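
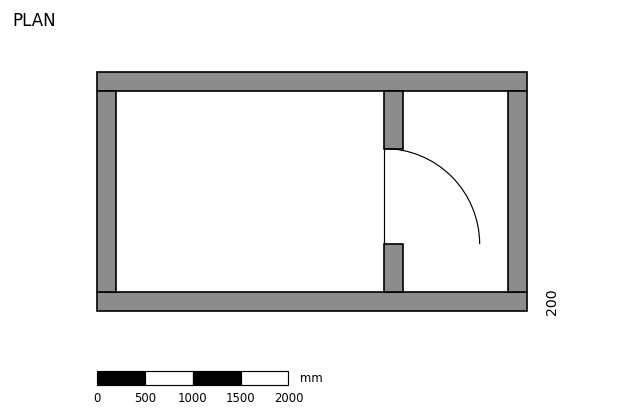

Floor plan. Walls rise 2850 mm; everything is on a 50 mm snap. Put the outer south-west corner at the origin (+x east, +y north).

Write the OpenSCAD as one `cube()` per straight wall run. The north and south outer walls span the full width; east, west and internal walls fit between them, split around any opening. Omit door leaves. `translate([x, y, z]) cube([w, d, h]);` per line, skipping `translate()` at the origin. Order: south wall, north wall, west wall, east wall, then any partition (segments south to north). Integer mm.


cube([4500, 200, 2850]);
translate([0, 2300, 0]) cube([4500, 200, 2850]);
translate([0, 200, 0]) cube([200, 2100, 2850]);
translate([4300, 200, 0]) cube([200, 2100, 2850]);
translate([3000, 200, 0]) cube([200, 500, 2850]);
translate([3000, 1700, 0]) cube([200, 600, 2850]);


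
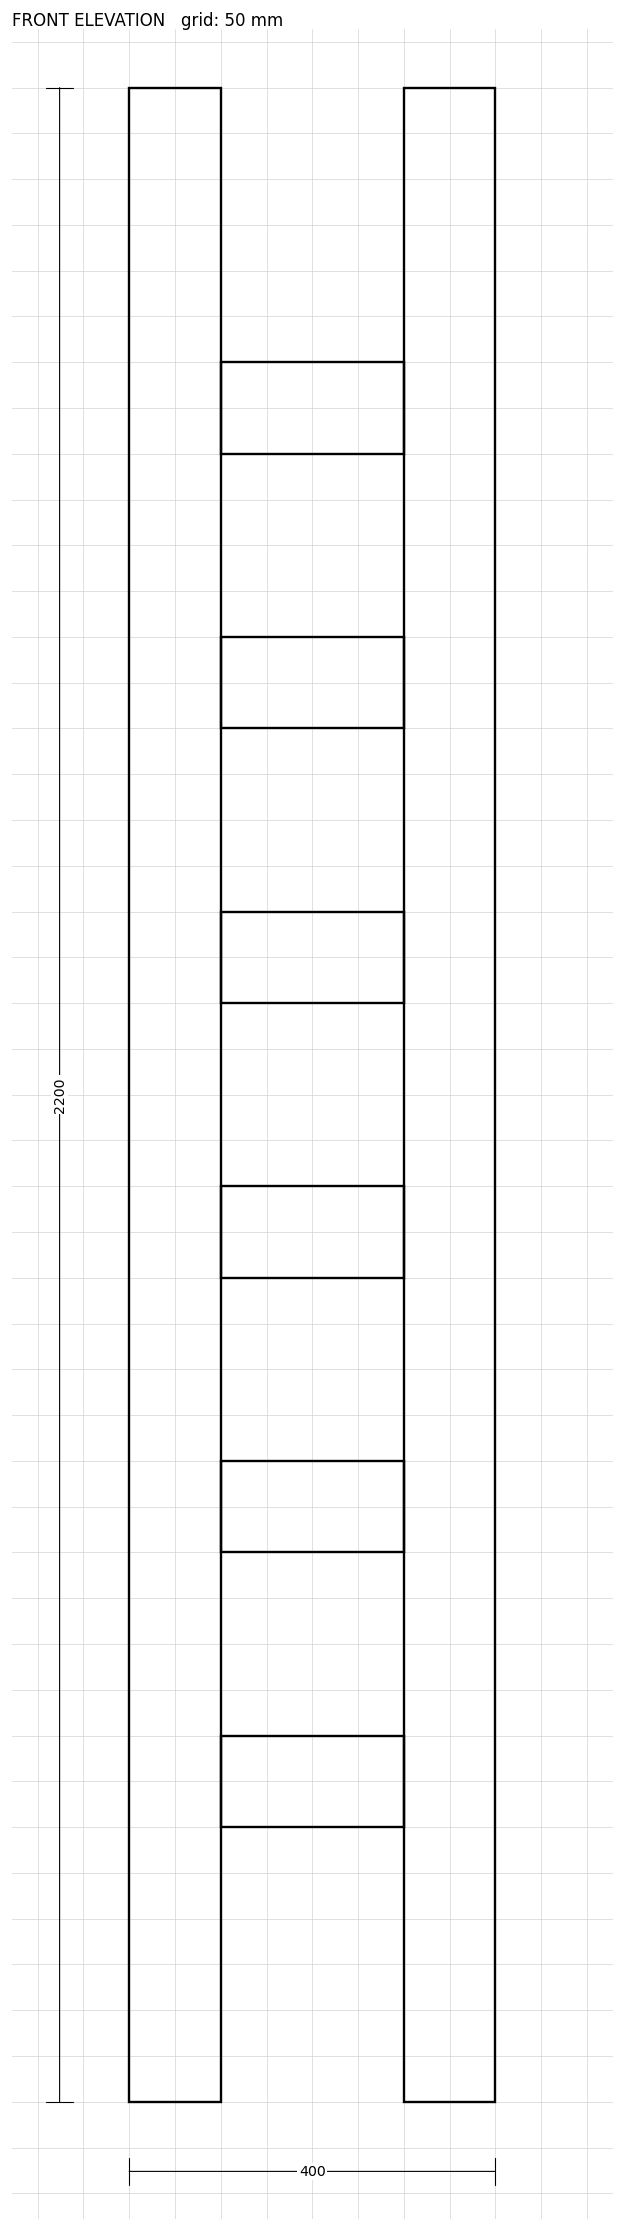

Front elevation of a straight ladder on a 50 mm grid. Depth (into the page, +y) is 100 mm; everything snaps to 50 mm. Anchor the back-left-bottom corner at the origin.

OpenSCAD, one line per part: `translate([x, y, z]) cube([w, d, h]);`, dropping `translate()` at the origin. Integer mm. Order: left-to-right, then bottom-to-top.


cube([100, 100, 2200]);
translate([100, 0, 300]) cube([200, 100, 100]);
translate([100, 0, 600]) cube([200, 100, 100]);
translate([100, 0, 900]) cube([200, 100, 100]);
translate([100, 0, 1200]) cube([200, 100, 100]);
translate([100, 0, 1500]) cube([200, 100, 100]);
translate([100, 0, 1800]) cube([200, 100, 100]);
translate([300, 0, 0]) cube([100, 100, 2200]);


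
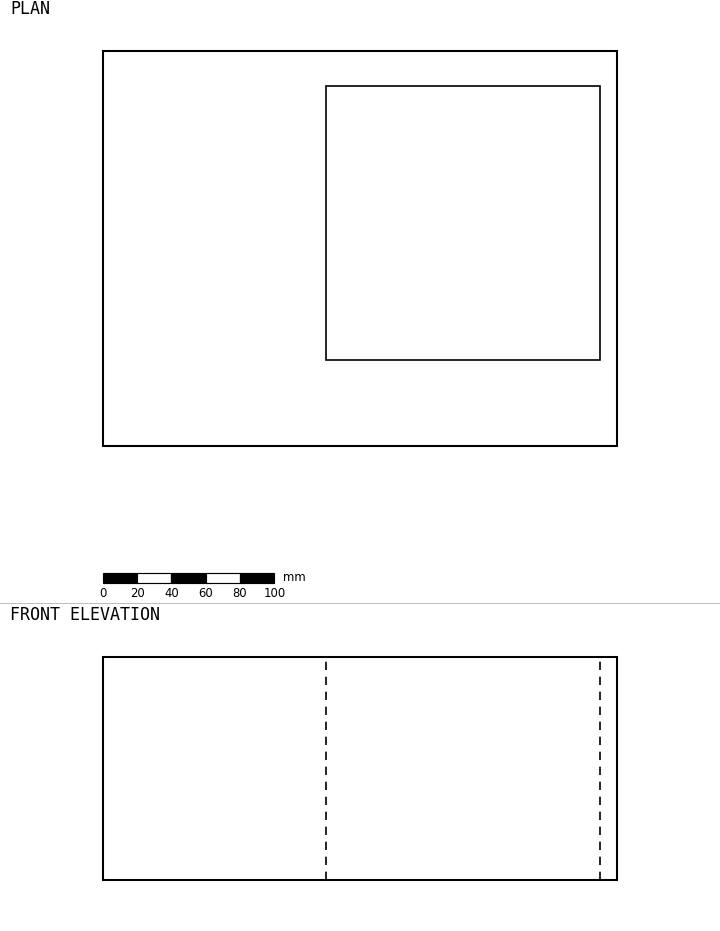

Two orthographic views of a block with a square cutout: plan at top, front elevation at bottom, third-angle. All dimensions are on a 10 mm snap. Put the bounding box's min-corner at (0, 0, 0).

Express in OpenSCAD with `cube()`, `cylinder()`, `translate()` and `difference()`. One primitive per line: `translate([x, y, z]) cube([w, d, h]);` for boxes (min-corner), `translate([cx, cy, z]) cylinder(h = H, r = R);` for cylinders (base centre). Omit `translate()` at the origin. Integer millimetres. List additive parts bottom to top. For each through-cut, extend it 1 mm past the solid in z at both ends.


difference() {
  cube([300, 230, 130]);
  translate([130, 50, -1]) cube([160, 160, 132]);
}


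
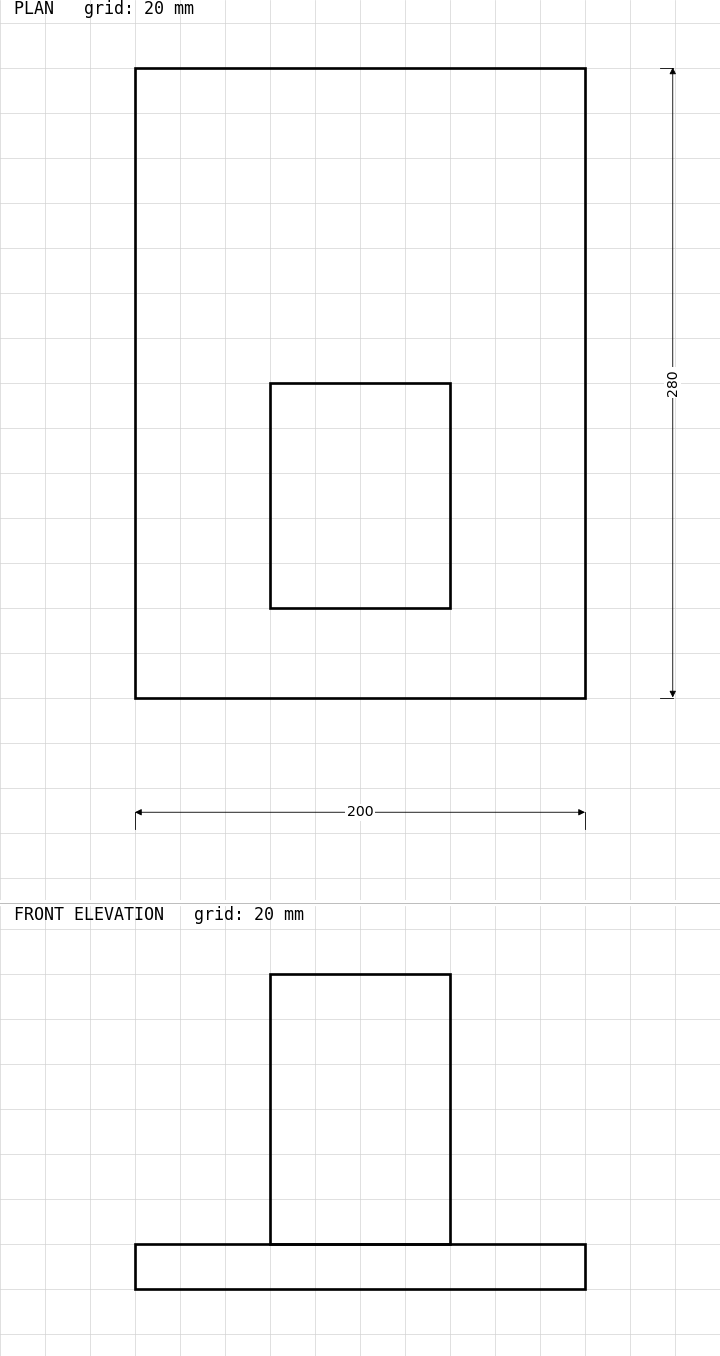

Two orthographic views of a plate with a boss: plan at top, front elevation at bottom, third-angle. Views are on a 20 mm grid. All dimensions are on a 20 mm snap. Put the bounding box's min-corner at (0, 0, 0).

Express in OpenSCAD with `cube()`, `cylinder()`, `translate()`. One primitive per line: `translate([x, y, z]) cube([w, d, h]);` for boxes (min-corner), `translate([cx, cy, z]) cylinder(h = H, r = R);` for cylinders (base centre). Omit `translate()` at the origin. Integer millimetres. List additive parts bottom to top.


cube([200, 280, 20]);
translate([60, 40, 20]) cube([80, 100, 120]);


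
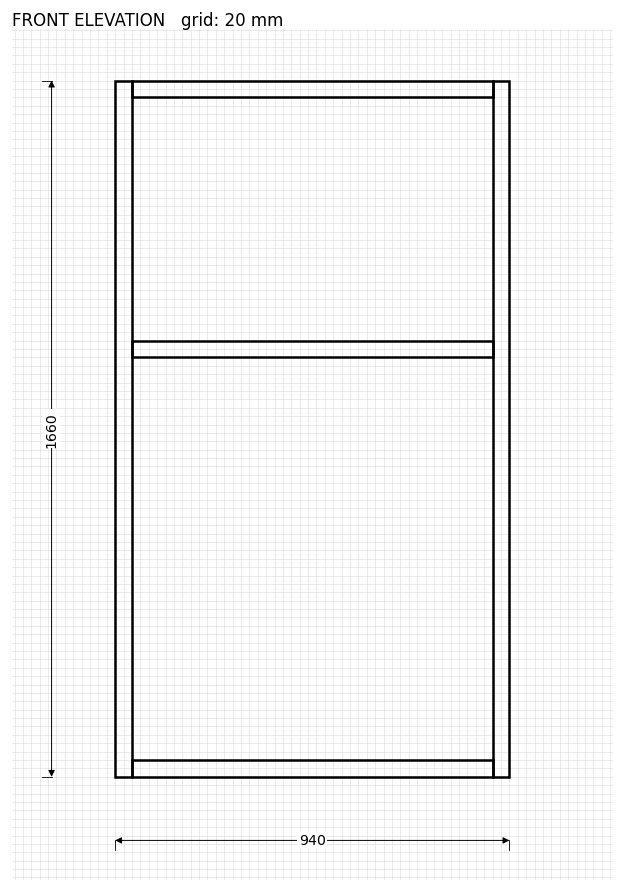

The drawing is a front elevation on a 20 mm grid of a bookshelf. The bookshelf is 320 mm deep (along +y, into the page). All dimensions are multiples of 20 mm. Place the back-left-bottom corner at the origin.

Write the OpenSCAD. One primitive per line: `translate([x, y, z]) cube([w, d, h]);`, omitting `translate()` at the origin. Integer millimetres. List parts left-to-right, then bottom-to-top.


cube([40, 320, 1660]);
translate([40, 0, 0]) cube([860, 320, 40]);
translate([40, 0, 1000]) cube([860, 320, 40]);
translate([40, 0, 1620]) cube([860, 320, 40]);
translate([900, 0, 0]) cube([40, 320, 1660]);


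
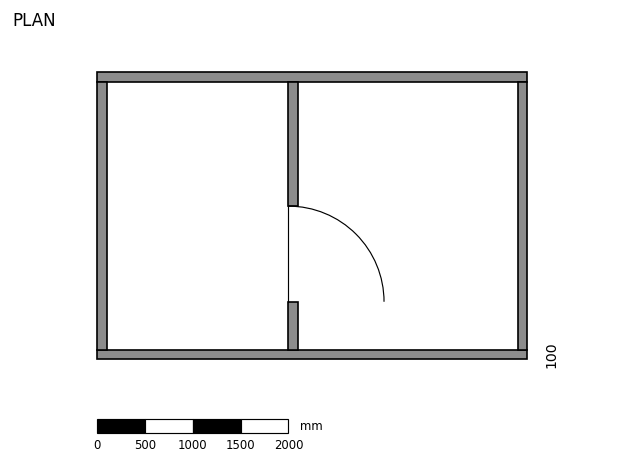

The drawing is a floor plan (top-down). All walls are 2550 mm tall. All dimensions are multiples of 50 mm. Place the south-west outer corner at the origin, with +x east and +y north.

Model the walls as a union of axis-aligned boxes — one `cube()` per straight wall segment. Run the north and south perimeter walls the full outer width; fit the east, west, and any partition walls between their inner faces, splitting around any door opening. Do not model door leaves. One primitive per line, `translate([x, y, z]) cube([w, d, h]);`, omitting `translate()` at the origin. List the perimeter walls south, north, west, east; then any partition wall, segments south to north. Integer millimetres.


cube([4500, 100, 2550]);
translate([0, 2900, 0]) cube([4500, 100, 2550]);
translate([0, 100, 0]) cube([100, 2800, 2550]);
translate([4400, 100, 0]) cube([100, 2800, 2550]);
translate([2000, 100, 0]) cube([100, 500, 2550]);
translate([2000, 1600, 0]) cube([100, 1300, 2550]);


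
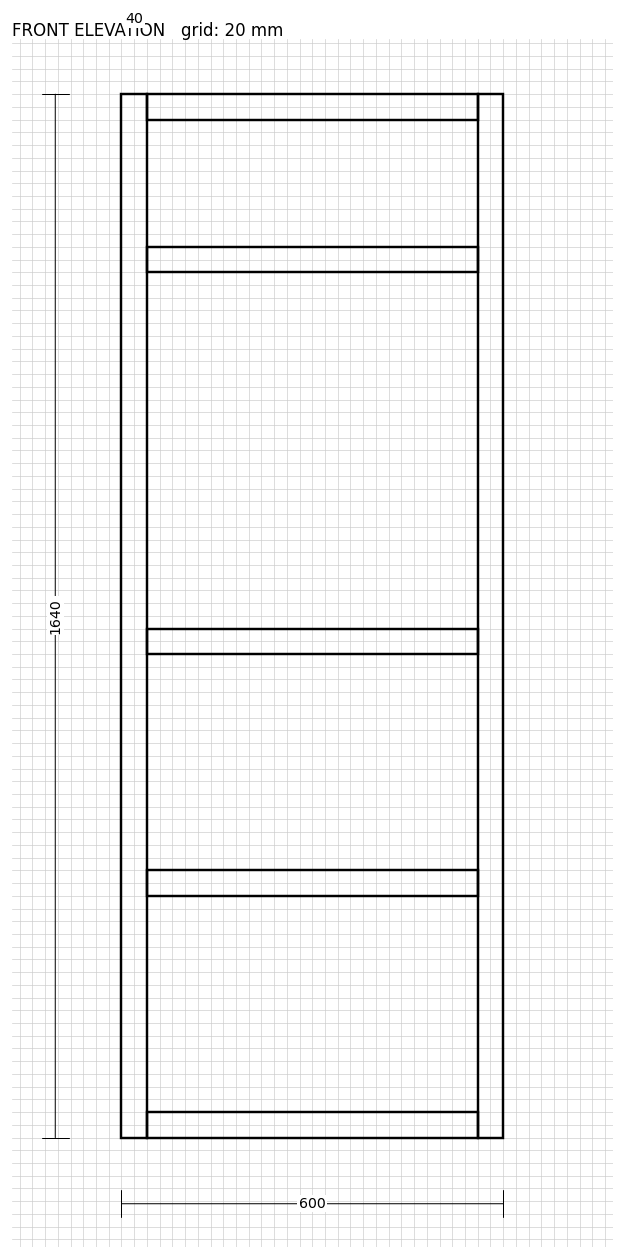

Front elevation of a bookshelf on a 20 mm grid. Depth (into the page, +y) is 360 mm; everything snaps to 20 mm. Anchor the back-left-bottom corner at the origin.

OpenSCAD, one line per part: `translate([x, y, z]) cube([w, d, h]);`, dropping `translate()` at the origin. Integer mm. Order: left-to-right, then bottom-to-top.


cube([40, 360, 1640]);
translate([40, 0, 0]) cube([520, 360, 40]);
translate([40, 0, 380]) cube([520, 360, 40]);
translate([40, 0, 760]) cube([520, 360, 40]);
translate([40, 0, 1360]) cube([520, 360, 40]);
translate([40, 0, 1600]) cube([520, 360, 40]);
translate([560, 0, 0]) cube([40, 360, 1640]);


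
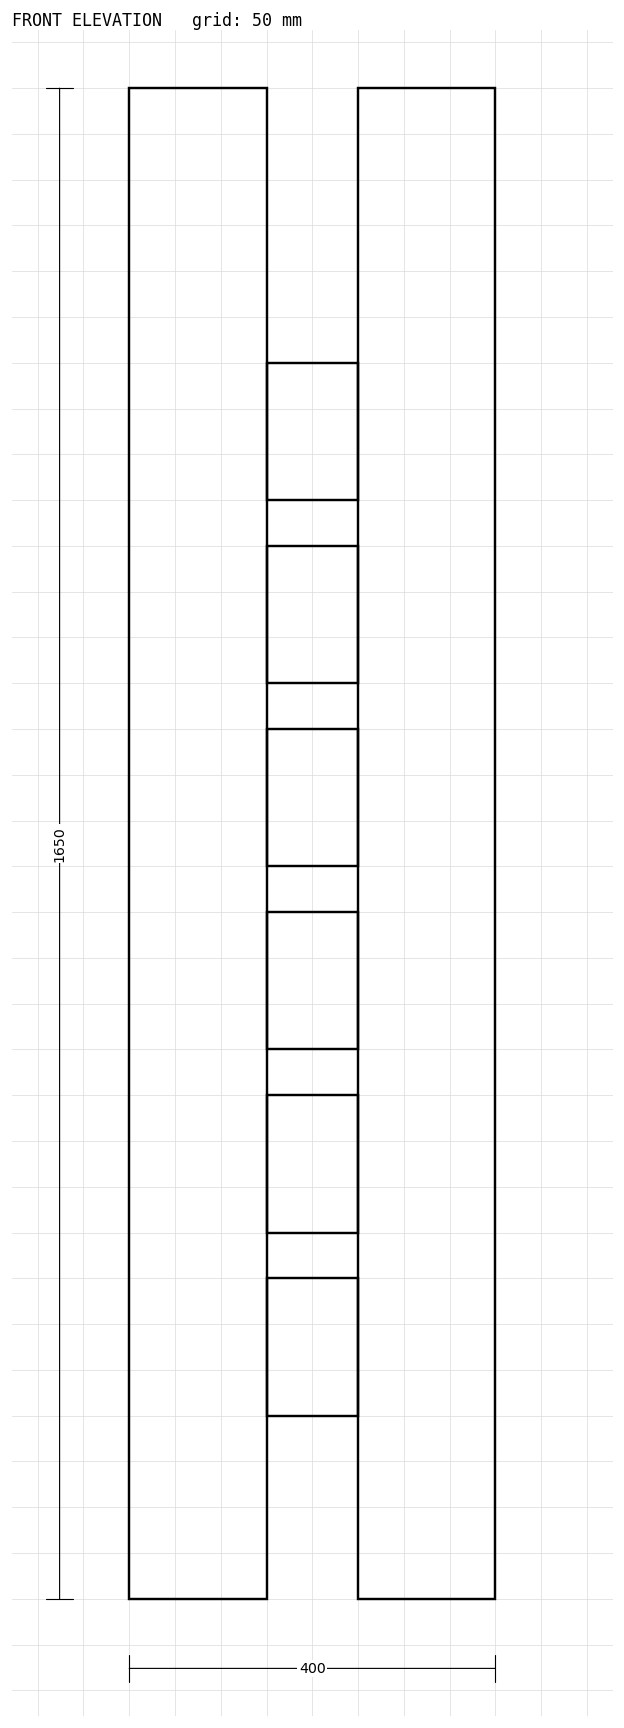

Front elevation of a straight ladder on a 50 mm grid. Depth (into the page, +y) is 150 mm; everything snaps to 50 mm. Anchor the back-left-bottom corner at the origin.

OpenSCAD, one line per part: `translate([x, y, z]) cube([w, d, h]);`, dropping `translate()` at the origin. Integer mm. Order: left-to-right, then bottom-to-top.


cube([150, 150, 1650]);
translate([150, 0, 200]) cube([100, 150, 150]);
translate([150, 0, 400]) cube([100, 150, 150]);
translate([150, 0, 600]) cube([100, 150, 150]);
translate([150, 0, 800]) cube([100, 150, 150]);
translate([150, 0, 1000]) cube([100, 150, 150]);
translate([150, 0, 1200]) cube([100, 150, 150]);
translate([250, 0, 0]) cube([150, 150, 1650]);


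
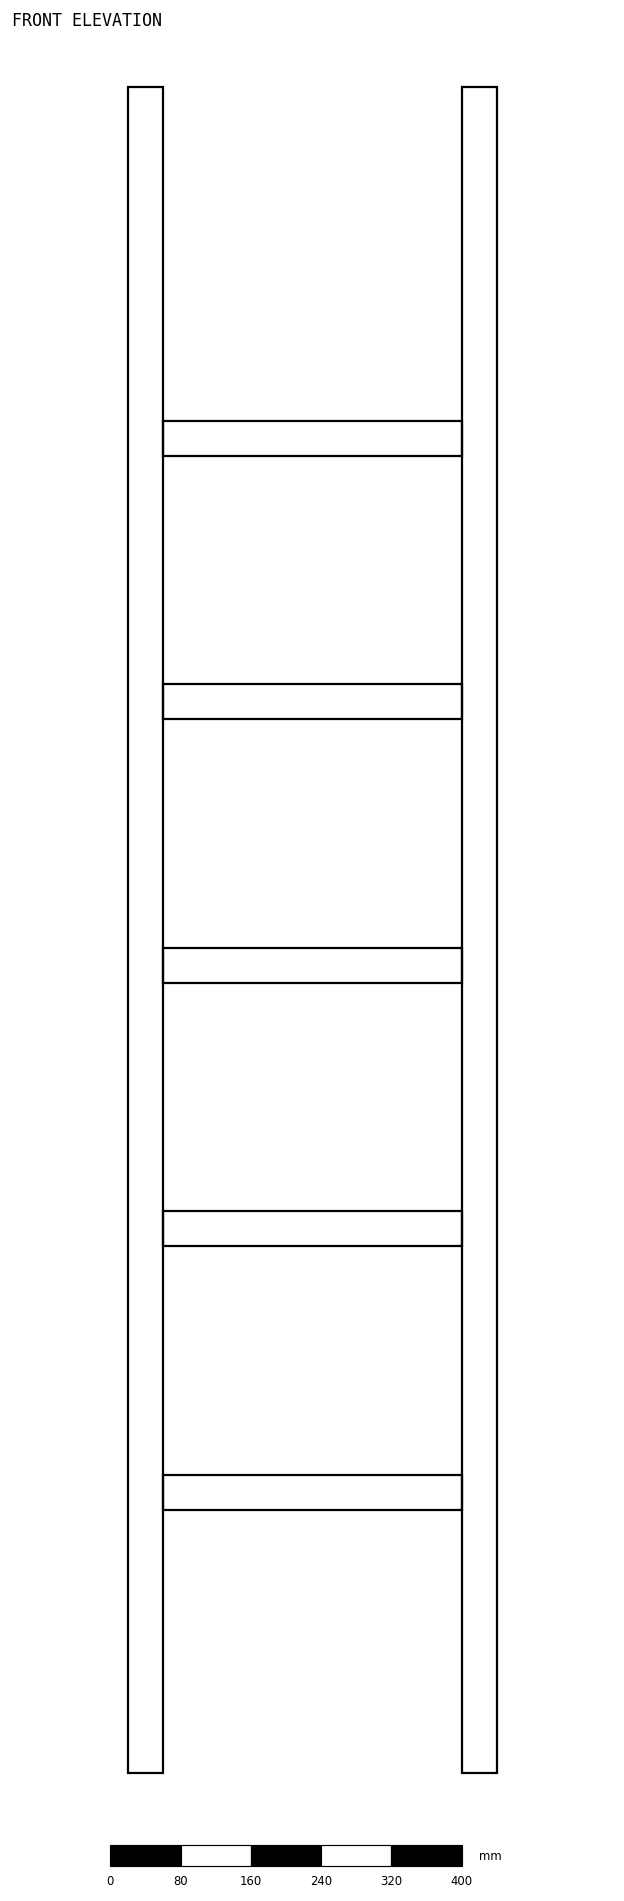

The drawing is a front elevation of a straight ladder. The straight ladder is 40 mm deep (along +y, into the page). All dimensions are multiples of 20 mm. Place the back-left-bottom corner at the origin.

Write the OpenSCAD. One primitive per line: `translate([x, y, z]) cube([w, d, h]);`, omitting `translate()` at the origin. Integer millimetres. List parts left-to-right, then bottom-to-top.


cube([40, 40, 1920]);
translate([40, 0, 300]) cube([340, 40, 40]);
translate([40, 0, 600]) cube([340, 40, 40]);
translate([40, 0, 900]) cube([340, 40, 40]);
translate([40, 0, 1200]) cube([340, 40, 40]);
translate([40, 0, 1500]) cube([340, 40, 40]);
translate([380, 0, 0]) cube([40, 40, 1920]);


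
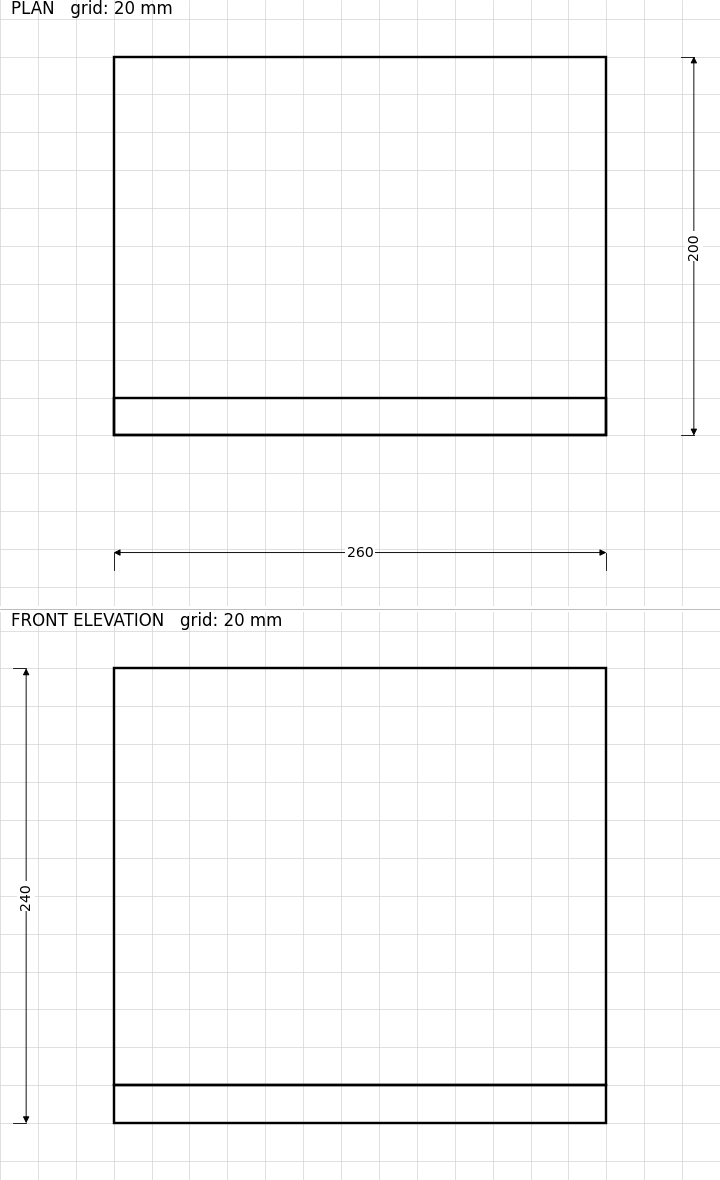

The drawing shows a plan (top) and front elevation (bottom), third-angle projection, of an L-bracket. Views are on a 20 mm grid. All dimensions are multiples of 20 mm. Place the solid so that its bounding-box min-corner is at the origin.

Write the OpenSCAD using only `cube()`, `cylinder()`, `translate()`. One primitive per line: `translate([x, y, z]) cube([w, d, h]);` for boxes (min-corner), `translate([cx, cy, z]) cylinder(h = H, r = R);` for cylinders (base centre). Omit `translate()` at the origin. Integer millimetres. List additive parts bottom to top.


cube([260, 200, 20]);
translate([0, 0, 20]) cube([260, 20, 220]);


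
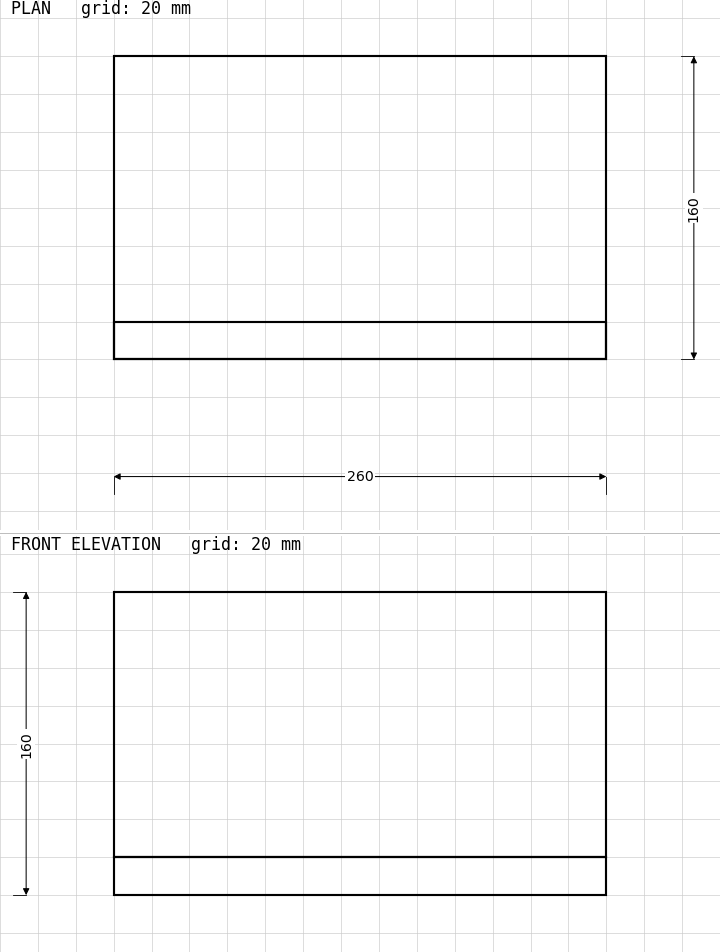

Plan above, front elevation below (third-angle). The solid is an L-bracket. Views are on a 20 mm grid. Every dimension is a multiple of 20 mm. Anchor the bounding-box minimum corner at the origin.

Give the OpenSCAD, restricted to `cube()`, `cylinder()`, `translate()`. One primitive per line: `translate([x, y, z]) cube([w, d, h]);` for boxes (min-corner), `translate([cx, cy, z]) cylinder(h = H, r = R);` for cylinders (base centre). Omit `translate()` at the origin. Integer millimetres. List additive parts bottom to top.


cube([260, 160, 20]);
translate([0, 0, 20]) cube([260, 20, 140]);


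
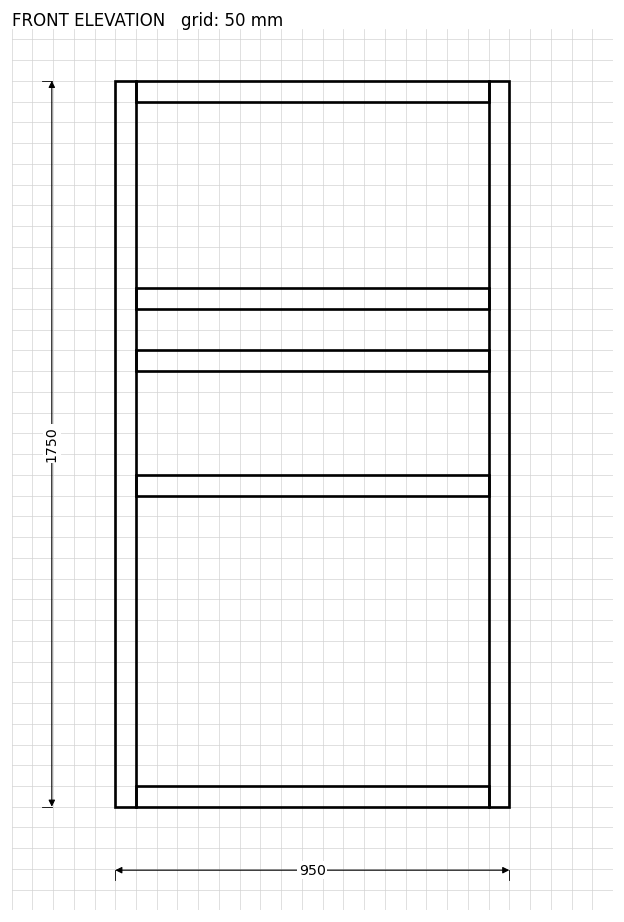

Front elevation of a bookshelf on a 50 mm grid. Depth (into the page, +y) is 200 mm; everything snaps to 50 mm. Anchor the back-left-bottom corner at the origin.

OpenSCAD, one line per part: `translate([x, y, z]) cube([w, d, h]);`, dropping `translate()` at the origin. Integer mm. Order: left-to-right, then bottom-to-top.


cube([50, 200, 1750]);
translate([50, 0, 0]) cube([850, 200, 50]);
translate([50, 0, 750]) cube([850, 200, 50]);
translate([50, 0, 1050]) cube([850, 200, 50]);
translate([50, 0, 1200]) cube([850, 200, 50]);
translate([50, 0, 1700]) cube([850, 200, 50]);
translate([900, 0, 0]) cube([50, 200, 1750]);


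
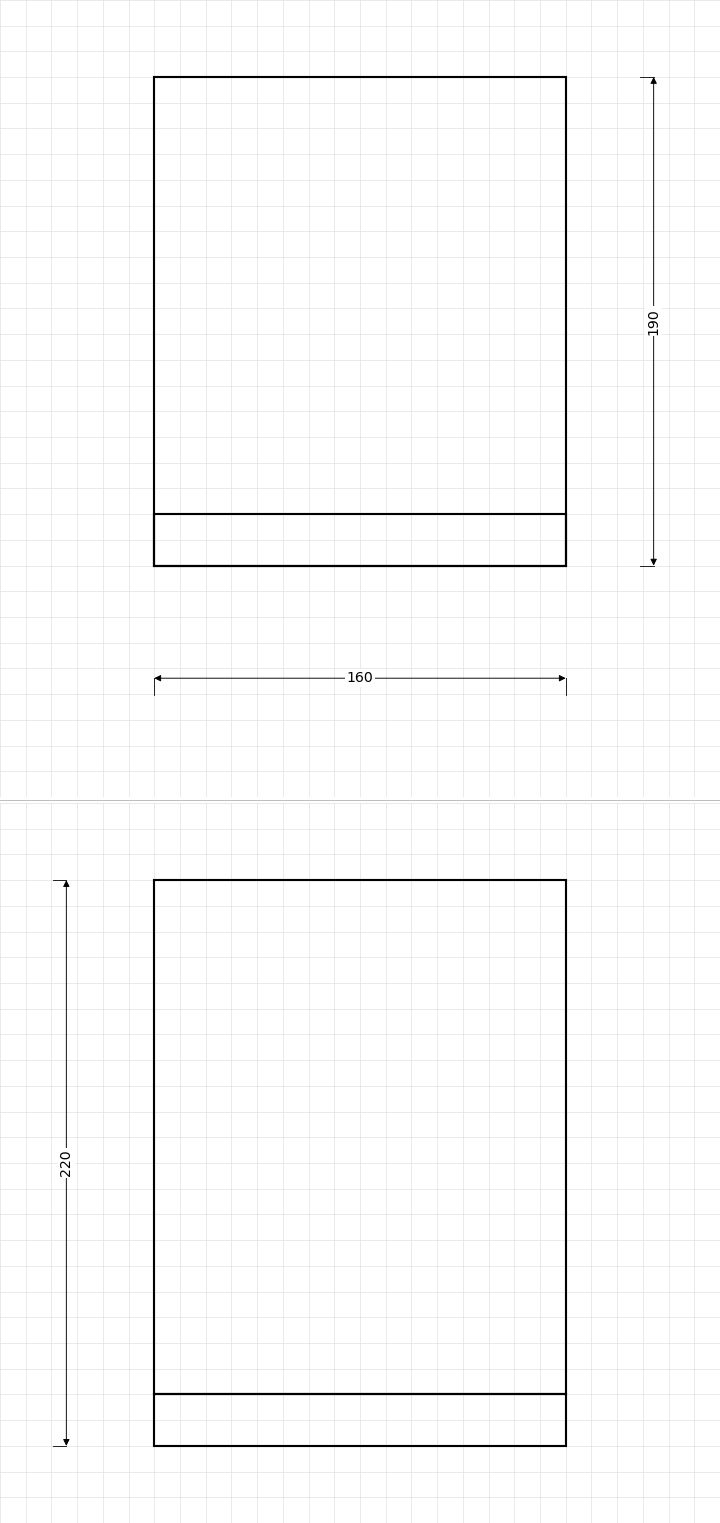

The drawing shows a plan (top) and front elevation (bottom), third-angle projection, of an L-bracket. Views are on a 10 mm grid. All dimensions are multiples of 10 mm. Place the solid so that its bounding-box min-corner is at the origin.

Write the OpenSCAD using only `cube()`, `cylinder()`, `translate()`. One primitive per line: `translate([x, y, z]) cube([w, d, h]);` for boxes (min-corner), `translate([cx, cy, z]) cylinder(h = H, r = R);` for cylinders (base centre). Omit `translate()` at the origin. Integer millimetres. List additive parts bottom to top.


cube([160, 190, 20]);
translate([0, 0, 20]) cube([160, 20, 200]);


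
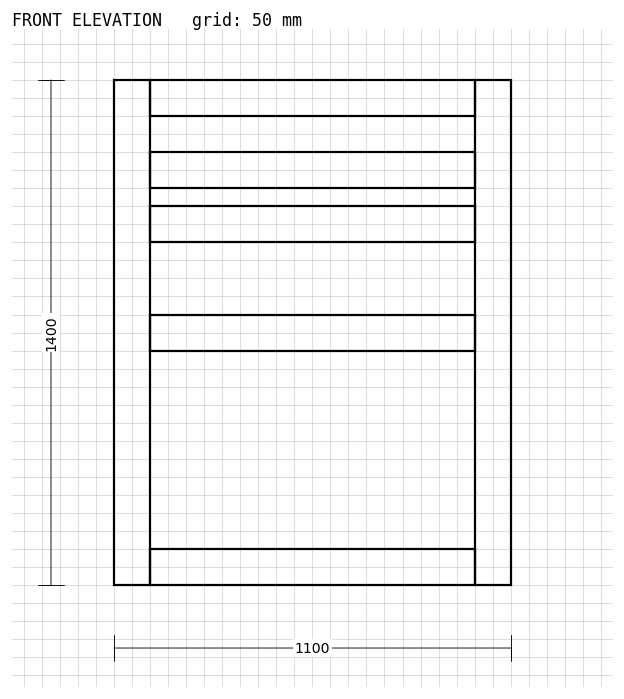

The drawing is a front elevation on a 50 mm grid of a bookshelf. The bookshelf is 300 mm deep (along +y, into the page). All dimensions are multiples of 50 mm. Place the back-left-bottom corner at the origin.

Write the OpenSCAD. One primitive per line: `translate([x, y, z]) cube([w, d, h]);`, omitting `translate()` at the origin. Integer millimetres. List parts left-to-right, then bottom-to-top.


cube([100, 300, 1400]);
translate([100, 0, 0]) cube([900, 300, 100]);
translate([100, 0, 650]) cube([900, 300, 100]);
translate([100, 0, 950]) cube([900, 300, 100]);
translate([100, 0, 1100]) cube([900, 300, 100]);
translate([100, 0, 1300]) cube([900, 300, 100]);
translate([1000, 0, 0]) cube([100, 300, 1400]);


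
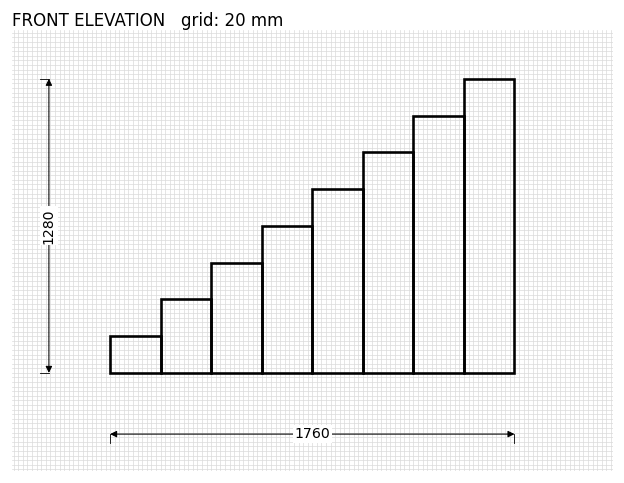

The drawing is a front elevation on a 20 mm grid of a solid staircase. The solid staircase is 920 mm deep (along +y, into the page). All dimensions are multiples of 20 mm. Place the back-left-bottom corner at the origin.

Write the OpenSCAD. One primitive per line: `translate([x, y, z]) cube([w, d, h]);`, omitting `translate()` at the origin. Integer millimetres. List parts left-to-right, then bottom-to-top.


cube([220, 920, 160]);
translate([220, 0, 0]) cube([220, 920, 320]);
translate([440, 0, 0]) cube([220, 920, 480]);
translate([660, 0, 0]) cube([220, 920, 640]);
translate([880, 0, 0]) cube([220, 920, 800]);
translate([1100, 0, 0]) cube([220, 920, 960]);
translate([1320, 0, 0]) cube([220, 920, 1120]);
translate([1540, 0, 0]) cube([220, 920, 1280]);


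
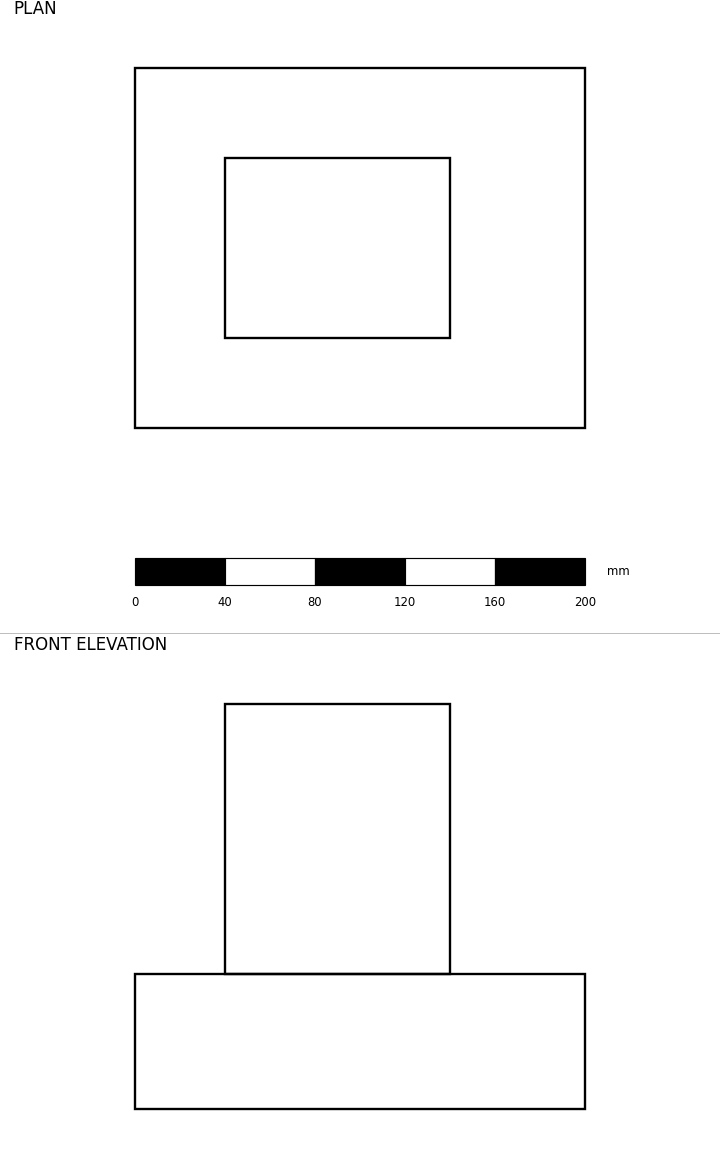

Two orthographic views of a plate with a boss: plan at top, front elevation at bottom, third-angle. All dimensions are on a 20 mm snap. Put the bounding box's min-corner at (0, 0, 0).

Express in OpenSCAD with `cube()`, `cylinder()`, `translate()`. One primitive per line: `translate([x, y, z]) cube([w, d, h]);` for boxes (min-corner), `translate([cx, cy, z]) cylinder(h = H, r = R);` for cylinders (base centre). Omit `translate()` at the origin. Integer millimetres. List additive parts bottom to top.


cube([200, 160, 60]);
translate([40, 40, 60]) cube([100, 80, 120]);


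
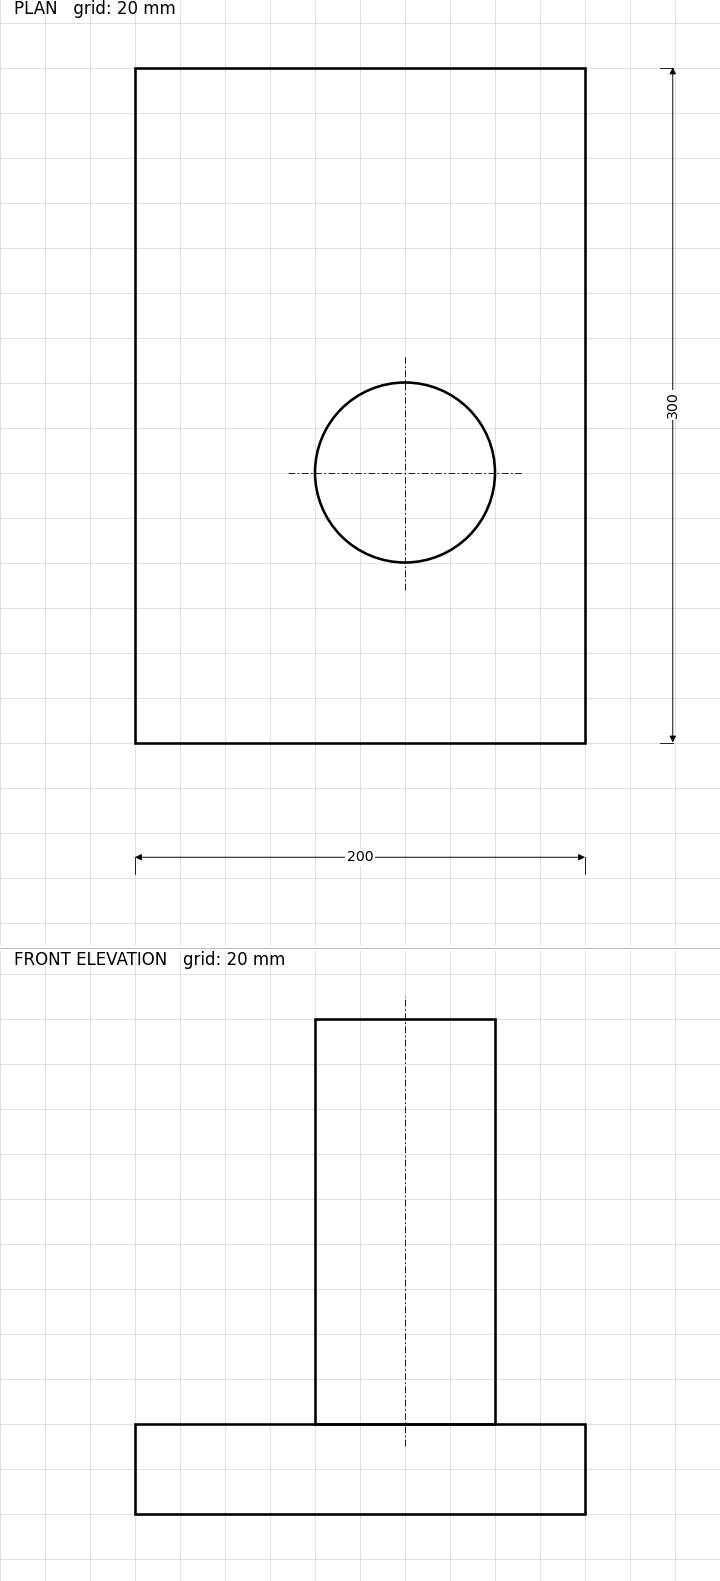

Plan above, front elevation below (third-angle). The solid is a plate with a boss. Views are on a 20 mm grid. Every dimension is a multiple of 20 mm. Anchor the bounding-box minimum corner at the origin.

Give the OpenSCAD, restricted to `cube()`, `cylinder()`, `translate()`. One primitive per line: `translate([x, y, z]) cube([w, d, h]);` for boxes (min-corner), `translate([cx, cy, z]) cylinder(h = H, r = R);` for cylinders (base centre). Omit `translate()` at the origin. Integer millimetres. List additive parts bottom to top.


cube([200, 300, 40]);
translate([120, 120, 40]) cylinder(h = 180, r = 40);


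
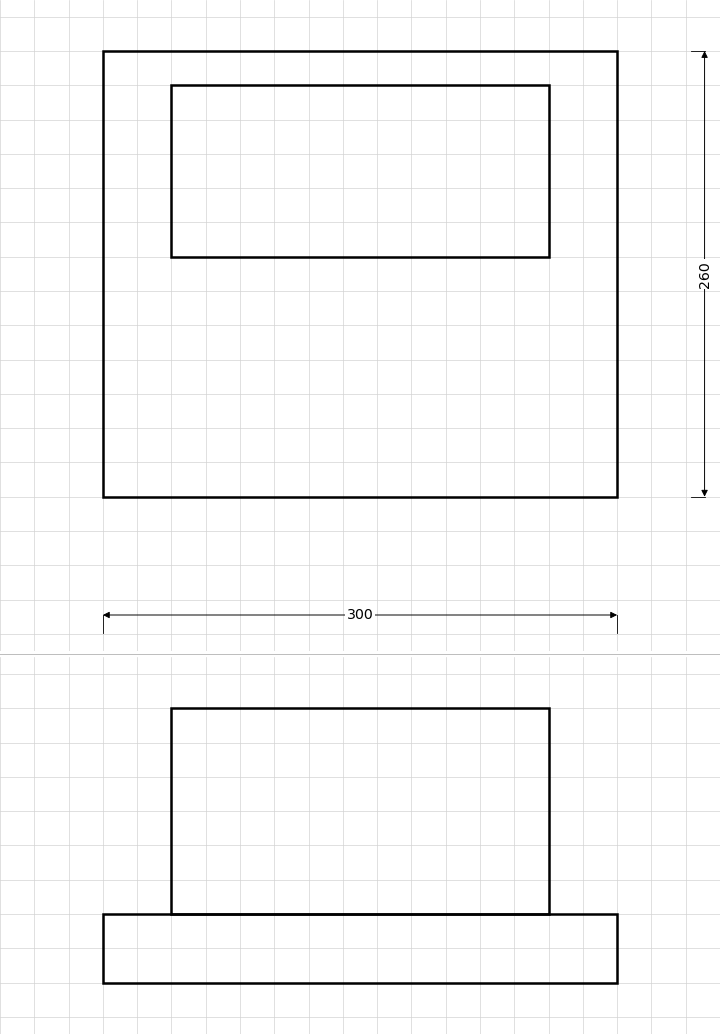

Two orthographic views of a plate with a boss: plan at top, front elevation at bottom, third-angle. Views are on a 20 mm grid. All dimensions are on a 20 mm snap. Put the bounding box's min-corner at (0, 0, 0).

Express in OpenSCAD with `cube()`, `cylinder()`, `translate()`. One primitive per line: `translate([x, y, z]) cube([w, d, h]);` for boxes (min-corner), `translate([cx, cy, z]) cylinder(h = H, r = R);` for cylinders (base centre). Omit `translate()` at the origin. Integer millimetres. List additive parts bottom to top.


cube([300, 260, 40]);
translate([40, 140, 40]) cube([220, 100, 120]);


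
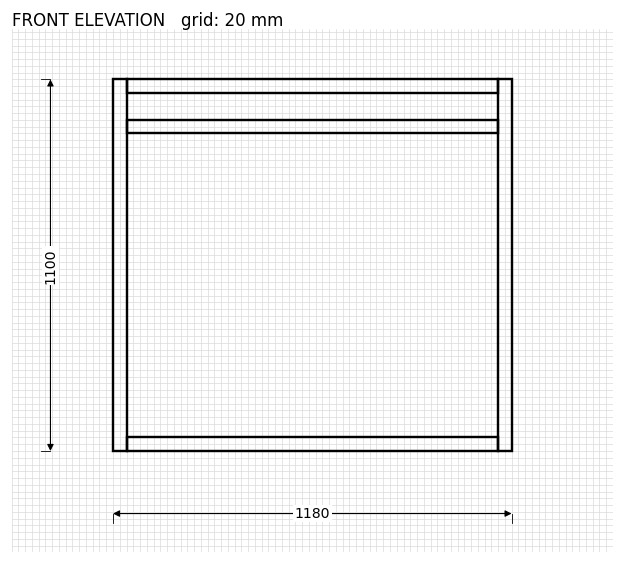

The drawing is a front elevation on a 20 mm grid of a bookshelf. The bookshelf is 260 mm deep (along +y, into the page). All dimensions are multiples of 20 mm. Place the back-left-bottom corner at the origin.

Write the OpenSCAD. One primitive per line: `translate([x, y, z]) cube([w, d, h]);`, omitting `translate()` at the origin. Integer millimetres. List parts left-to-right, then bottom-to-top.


cube([40, 260, 1100]);
translate([40, 0, 0]) cube([1100, 260, 40]);
translate([40, 0, 940]) cube([1100, 260, 40]);
translate([40, 0, 1060]) cube([1100, 260, 40]);
translate([1140, 0, 0]) cube([40, 260, 1100]);


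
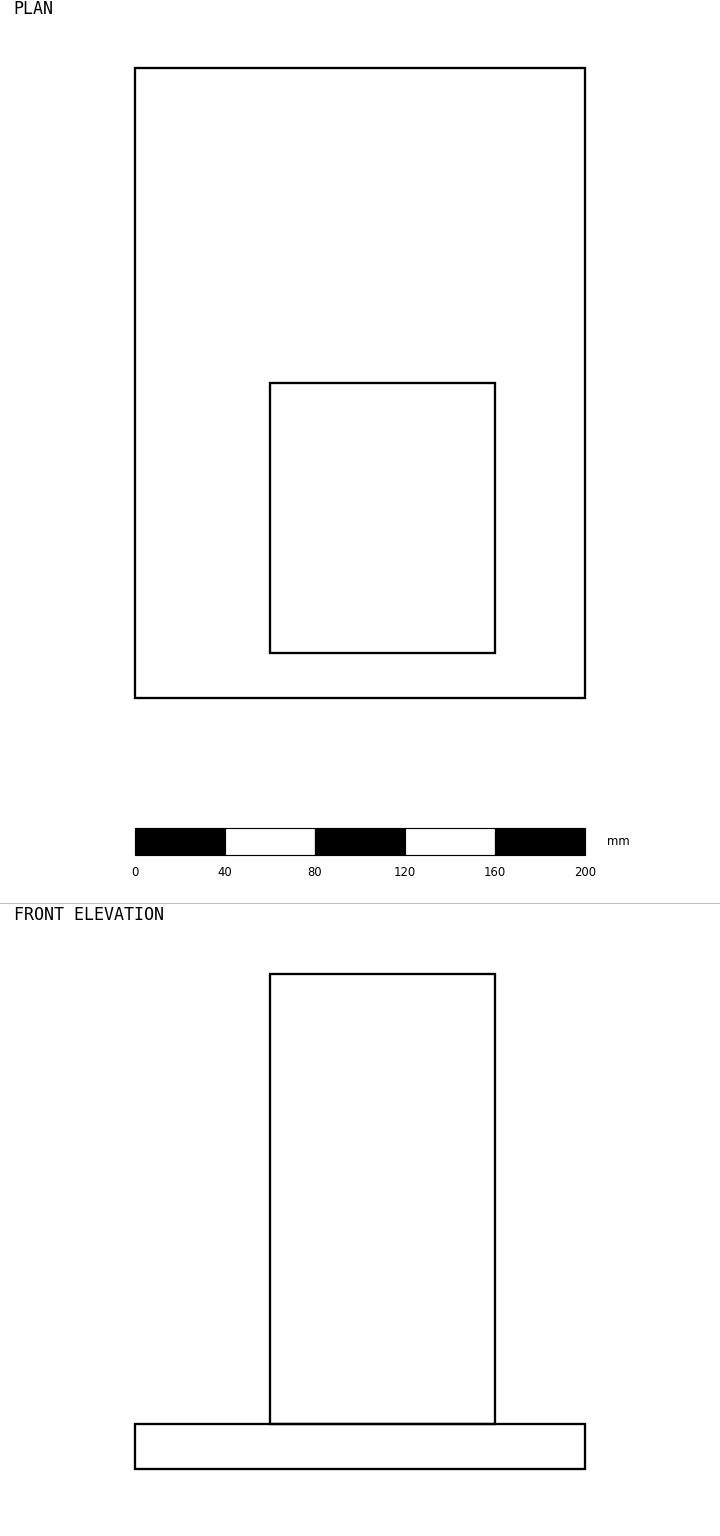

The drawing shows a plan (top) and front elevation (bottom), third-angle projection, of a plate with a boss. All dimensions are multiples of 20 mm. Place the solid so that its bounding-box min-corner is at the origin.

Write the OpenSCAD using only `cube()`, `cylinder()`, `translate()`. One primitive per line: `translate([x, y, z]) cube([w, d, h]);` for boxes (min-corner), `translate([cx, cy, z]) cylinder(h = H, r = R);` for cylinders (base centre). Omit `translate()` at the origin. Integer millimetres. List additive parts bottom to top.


cube([200, 280, 20]);
translate([60, 20, 20]) cube([100, 120, 200]);


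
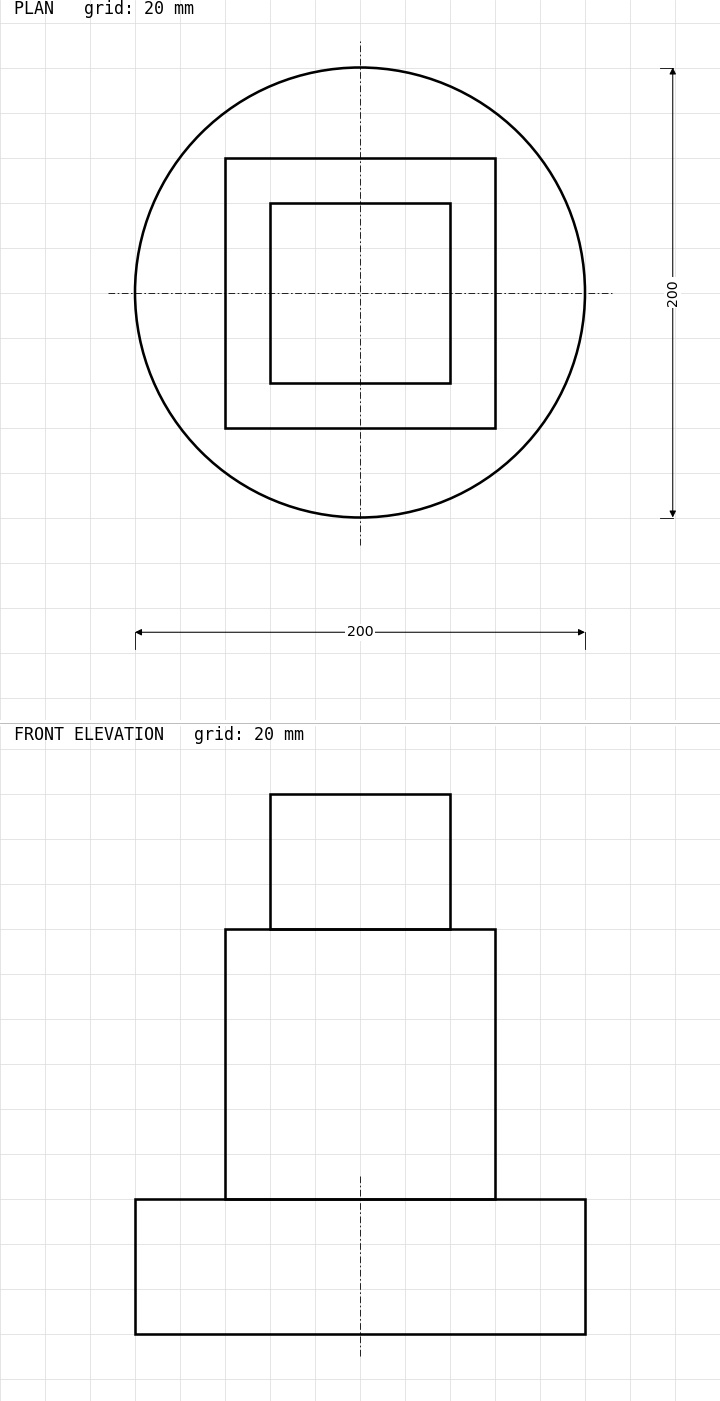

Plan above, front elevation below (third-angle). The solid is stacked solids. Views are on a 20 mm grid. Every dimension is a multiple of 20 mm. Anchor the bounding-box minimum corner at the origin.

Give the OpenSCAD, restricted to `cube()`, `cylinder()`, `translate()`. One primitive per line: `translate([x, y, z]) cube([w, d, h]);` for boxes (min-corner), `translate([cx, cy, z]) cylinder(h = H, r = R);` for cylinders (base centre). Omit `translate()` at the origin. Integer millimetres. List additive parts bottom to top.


translate([100, 100, 0]) cylinder(h = 60, r = 100);
translate([40, 40, 60]) cube([120, 120, 120]);
translate([60, 60, 180]) cube([80, 80, 60]);


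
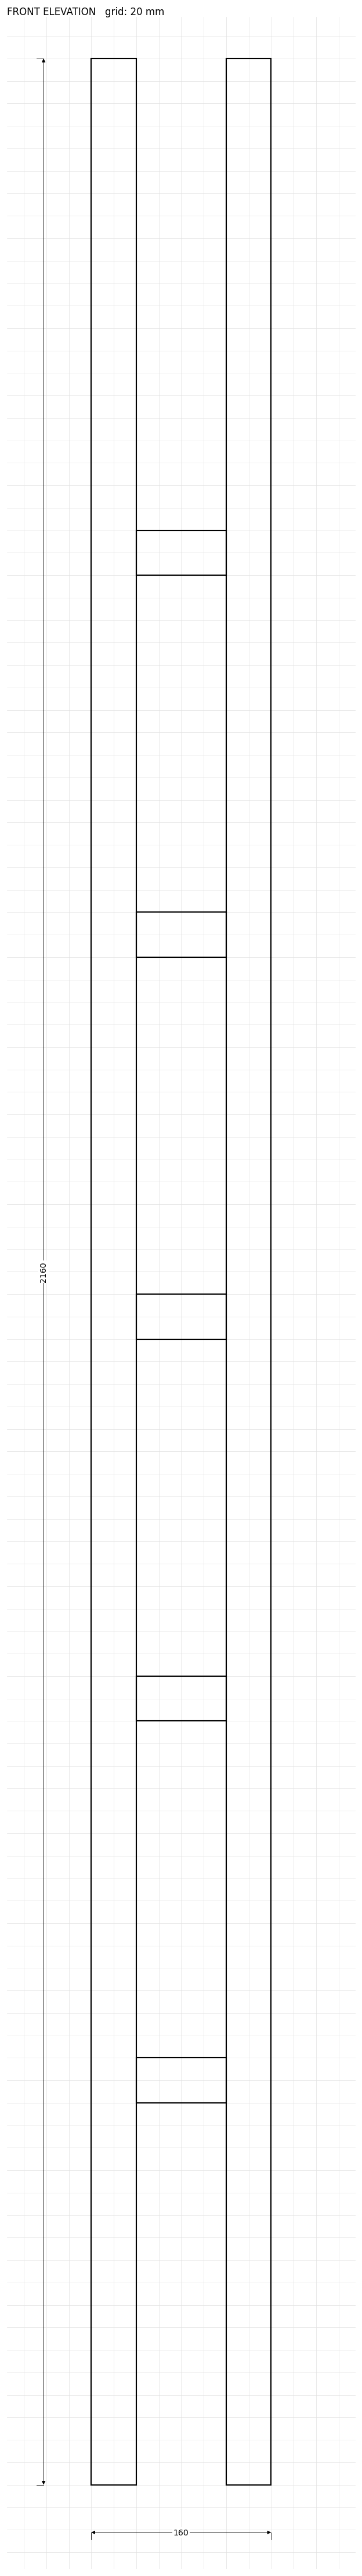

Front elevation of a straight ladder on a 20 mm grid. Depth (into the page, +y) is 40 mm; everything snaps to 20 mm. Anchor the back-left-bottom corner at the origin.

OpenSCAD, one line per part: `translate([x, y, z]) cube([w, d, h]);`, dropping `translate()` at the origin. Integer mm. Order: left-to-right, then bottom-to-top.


cube([40, 40, 2160]);
translate([40, 0, 340]) cube([80, 40, 40]);
translate([40, 0, 680]) cube([80, 40, 40]);
translate([40, 0, 1020]) cube([80, 40, 40]);
translate([40, 0, 1360]) cube([80, 40, 40]);
translate([40, 0, 1700]) cube([80, 40, 40]);
translate([120, 0, 0]) cube([40, 40, 2160]);


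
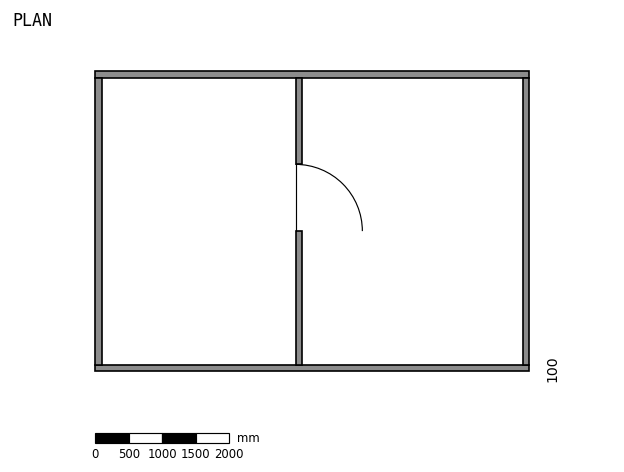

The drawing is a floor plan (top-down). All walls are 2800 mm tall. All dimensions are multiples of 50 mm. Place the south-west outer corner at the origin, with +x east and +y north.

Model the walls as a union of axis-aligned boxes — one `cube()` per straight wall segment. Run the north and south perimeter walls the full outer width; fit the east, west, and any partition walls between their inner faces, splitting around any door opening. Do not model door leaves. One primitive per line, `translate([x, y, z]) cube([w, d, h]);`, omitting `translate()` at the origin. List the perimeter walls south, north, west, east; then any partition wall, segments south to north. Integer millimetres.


cube([6500, 100, 2800]);
translate([0, 4400, 0]) cube([6500, 100, 2800]);
translate([0, 100, 0]) cube([100, 4300, 2800]);
translate([6400, 100, 0]) cube([100, 4300, 2800]);
translate([3000, 100, 0]) cube([100, 2000, 2800]);
translate([3000, 3100, 0]) cube([100, 1300, 2800]);


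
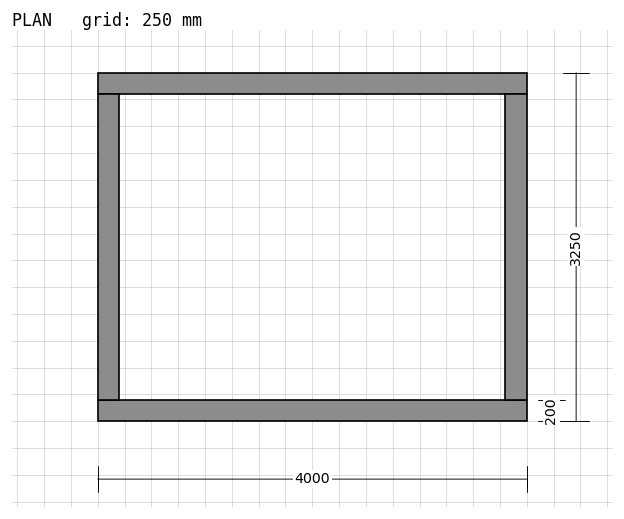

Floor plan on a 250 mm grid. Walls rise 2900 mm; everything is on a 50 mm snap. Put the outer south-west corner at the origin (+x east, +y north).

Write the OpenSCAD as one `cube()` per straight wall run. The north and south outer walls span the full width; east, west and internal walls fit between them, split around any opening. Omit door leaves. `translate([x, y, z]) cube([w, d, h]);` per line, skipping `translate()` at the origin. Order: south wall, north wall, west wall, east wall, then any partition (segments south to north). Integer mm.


cube([4000, 200, 2900]);
translate([0, 3050, 0]) cube([4000, 200, 2900]);
translate([0, 200, 0]) cube([200, 2850, 2900]);
translate([3800, 200, 0]) cube([200, 2850, 2900]);


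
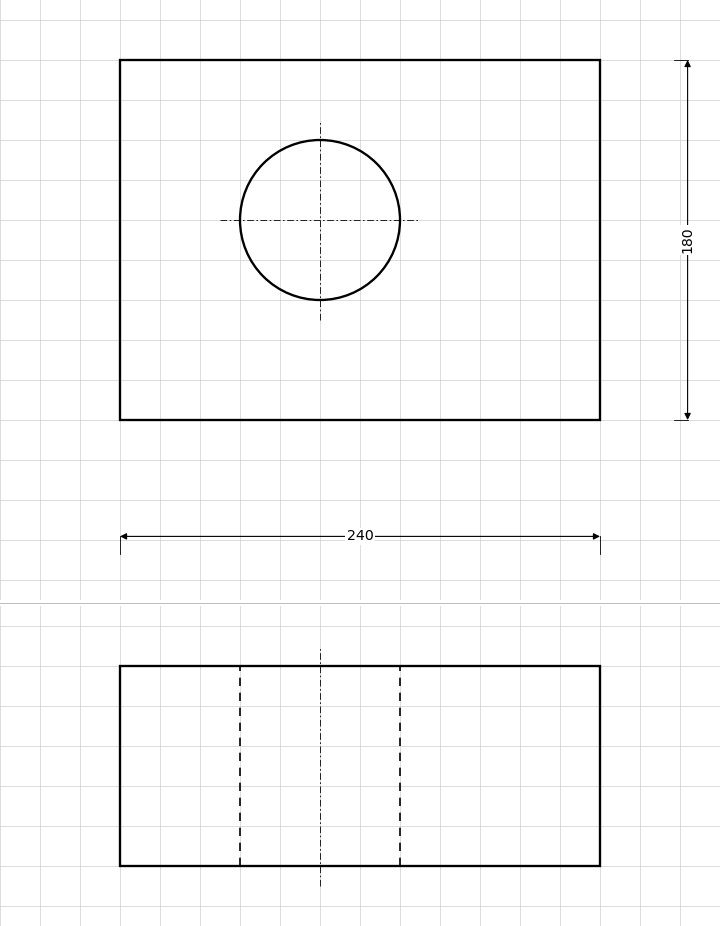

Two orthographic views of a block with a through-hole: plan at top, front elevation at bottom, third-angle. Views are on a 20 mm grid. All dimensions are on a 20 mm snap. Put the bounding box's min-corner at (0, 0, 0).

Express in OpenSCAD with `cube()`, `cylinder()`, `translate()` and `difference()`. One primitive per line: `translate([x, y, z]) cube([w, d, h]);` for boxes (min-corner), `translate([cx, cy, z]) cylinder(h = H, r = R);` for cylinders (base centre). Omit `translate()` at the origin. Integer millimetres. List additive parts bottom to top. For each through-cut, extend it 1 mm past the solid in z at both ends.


difference() {
  cube([240, 180, 100]);
  translate([100, 100, -1]) cylinder(h = 102, r = 40);
}


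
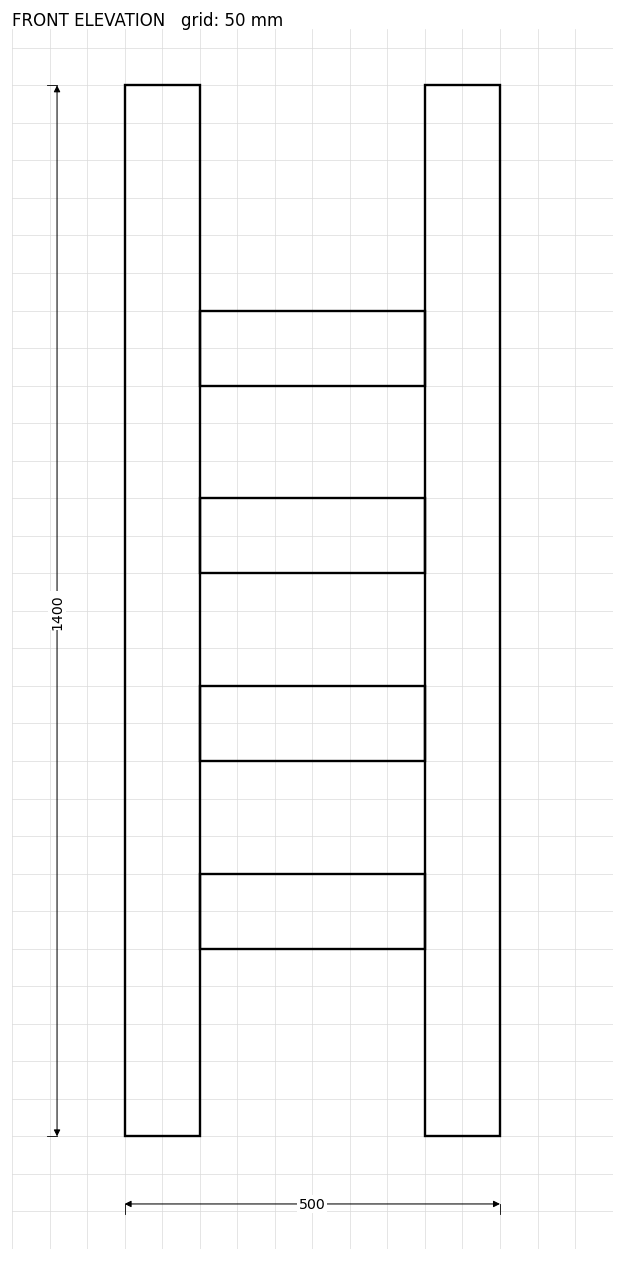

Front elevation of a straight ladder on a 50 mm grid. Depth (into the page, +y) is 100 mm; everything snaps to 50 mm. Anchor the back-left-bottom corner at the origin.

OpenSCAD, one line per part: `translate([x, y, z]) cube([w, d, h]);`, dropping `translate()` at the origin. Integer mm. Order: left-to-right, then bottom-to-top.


cube([100, 100, 1400]);
translate([100, 0, 250]) cube([300, 100, 100]);
translate([100, 0, 500]) cube([300, 100, 100]);
translate([100, 0, 750]) cube([300, 100, 100]);
translate([100, 0, 1000]) cube([300, 100, 100]);
translate([400, 0, 0]) cube([100, 100, 1400]);


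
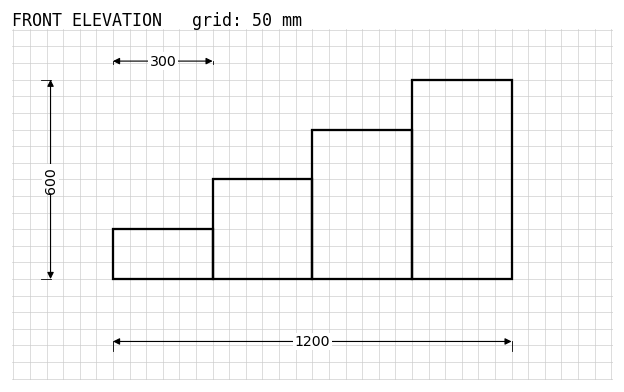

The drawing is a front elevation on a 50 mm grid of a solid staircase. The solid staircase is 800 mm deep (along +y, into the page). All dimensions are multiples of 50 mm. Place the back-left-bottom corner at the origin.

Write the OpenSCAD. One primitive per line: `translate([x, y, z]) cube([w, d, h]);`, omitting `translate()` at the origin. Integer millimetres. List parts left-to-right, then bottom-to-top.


cube([300, 800, 150]);
translate([300, 0, 0]) cube([300, 800, 300]);
translate([600, 0, 0]) cube([300, 800, 450]);
translate([900, 0, 0]) cube([300, 800, 600]);


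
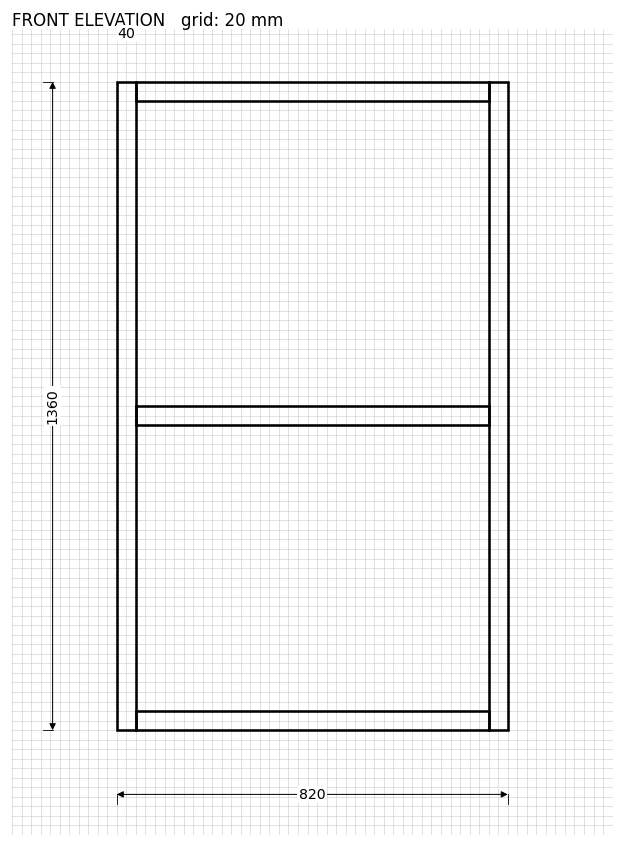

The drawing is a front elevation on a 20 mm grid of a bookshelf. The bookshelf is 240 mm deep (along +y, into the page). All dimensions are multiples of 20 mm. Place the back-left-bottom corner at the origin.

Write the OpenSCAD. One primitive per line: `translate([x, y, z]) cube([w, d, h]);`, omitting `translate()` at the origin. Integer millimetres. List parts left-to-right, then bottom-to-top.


cube([40, 240, 1360]);
translate([40, 0, 0]) cube([740, 240, 40]);
translate([40, 0, 640]) cube([740, 240, 40]);
translate([40, 0, 1320]) cube([740, 240, 40]);
translate([780, 0, 0]) cube([40, 240, 1360]);


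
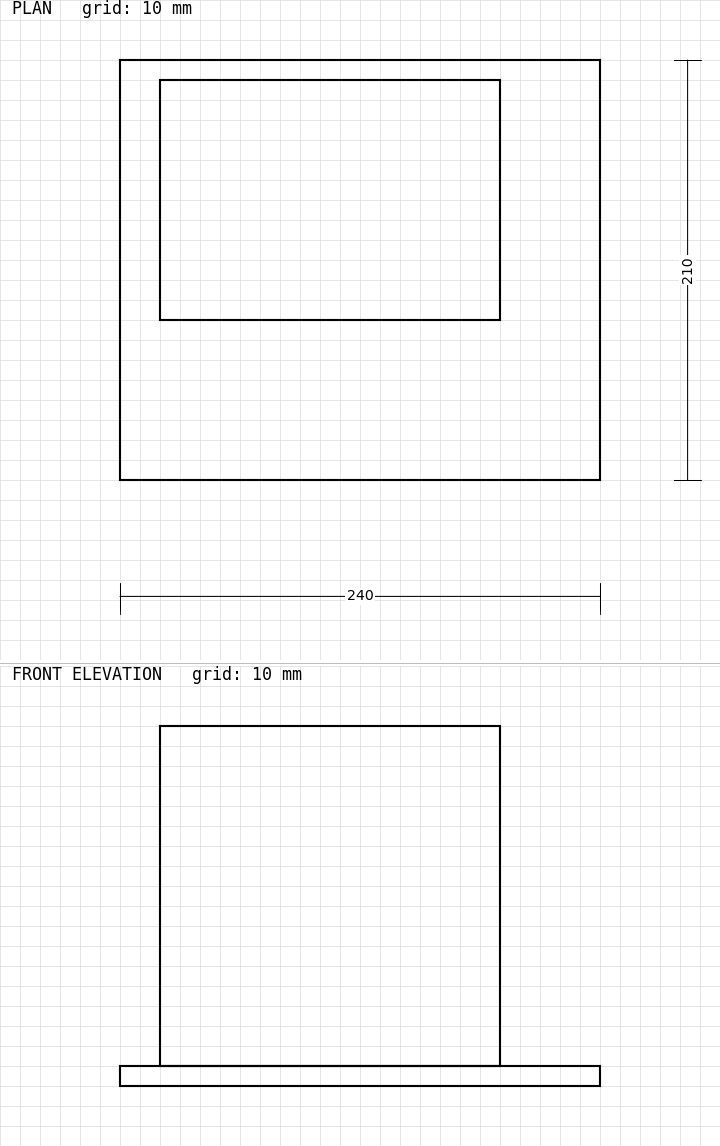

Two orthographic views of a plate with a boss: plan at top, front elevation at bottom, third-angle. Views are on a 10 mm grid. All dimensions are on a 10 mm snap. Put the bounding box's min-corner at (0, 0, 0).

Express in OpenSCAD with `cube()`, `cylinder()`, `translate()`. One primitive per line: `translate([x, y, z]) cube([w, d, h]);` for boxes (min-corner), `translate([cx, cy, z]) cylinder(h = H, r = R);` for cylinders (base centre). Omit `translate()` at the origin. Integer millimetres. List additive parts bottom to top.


cube([240, 210, 10]);
translate([20, 80, 10]) cube([170, 120, 170]);


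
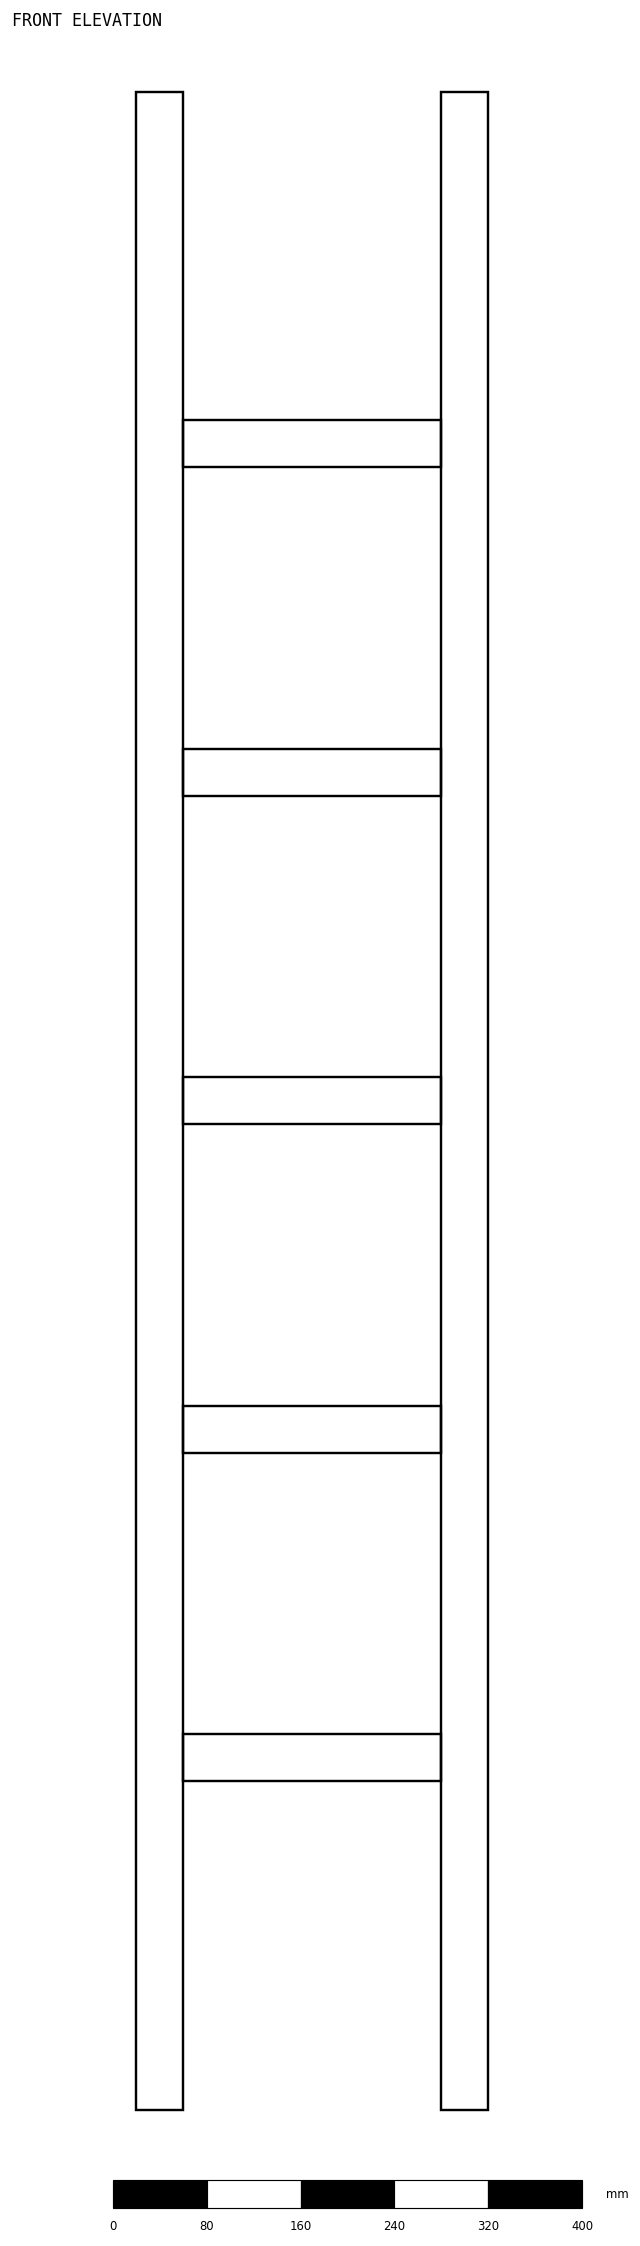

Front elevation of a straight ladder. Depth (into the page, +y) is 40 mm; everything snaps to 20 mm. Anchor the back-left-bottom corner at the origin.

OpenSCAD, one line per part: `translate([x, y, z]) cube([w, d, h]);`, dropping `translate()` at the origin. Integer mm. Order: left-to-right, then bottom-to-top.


cube([40, 40, 1720]);
translate([40, 0, 280]) cube([220, 40, 40]);
translate([40, 0, 560]) cube([220, 40, 40]);
translate([40, 0, 840]) cube([220, 40, 40]);
translate([40, 0, 1120]) cube([220, 40, 40]);
translate([40, 0, 1400]) cube([220, 40, 40]);
translate([260, 0, 0]) cube([40, 40, 1720]);


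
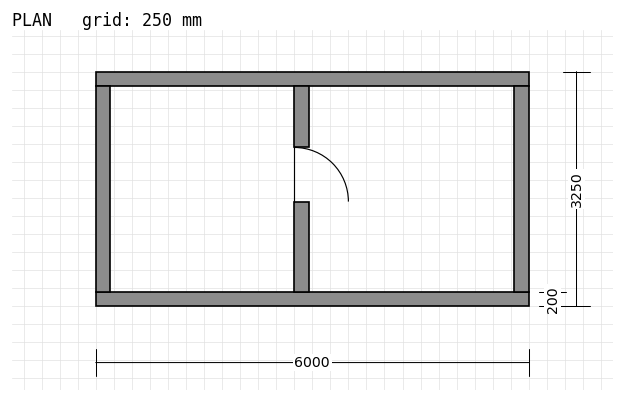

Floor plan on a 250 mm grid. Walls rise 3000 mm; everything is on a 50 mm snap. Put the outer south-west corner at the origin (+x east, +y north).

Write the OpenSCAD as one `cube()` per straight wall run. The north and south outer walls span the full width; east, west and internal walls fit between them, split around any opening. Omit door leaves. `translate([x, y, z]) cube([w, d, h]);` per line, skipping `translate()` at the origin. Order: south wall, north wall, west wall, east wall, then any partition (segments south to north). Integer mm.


cube([6000, 200, 3000]);
translate([0, 3050, 0]) cube([6000, 200, 3000]);
translate([0, 200, 0]) cube([200, 2850, 3000]);
translate([5800, 200, 0]) cube([200, 2850, 3000]);
translate([2750, 200, 0]) cube([200, 1250, 3000]);
translate([2750, 2200, 0]) cube([200, 850, 3000]);


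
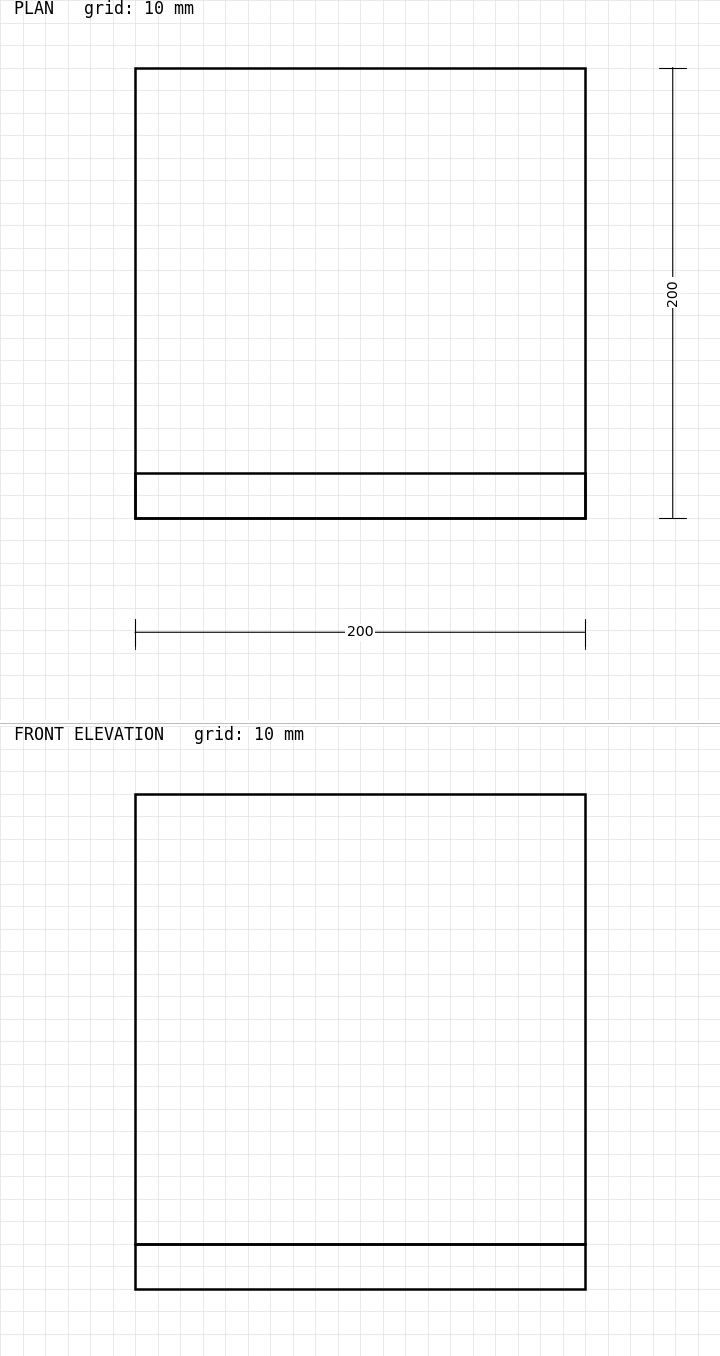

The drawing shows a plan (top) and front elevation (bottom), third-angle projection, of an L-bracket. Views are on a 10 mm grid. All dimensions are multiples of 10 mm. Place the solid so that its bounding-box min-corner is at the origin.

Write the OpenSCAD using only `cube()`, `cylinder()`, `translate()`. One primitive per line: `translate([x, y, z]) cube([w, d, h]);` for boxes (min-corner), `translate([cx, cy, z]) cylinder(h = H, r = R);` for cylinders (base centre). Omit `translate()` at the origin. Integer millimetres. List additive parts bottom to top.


cube([200, 200, 20]);
translate([0, 0, 20]) cube([200, 20, 200]);
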